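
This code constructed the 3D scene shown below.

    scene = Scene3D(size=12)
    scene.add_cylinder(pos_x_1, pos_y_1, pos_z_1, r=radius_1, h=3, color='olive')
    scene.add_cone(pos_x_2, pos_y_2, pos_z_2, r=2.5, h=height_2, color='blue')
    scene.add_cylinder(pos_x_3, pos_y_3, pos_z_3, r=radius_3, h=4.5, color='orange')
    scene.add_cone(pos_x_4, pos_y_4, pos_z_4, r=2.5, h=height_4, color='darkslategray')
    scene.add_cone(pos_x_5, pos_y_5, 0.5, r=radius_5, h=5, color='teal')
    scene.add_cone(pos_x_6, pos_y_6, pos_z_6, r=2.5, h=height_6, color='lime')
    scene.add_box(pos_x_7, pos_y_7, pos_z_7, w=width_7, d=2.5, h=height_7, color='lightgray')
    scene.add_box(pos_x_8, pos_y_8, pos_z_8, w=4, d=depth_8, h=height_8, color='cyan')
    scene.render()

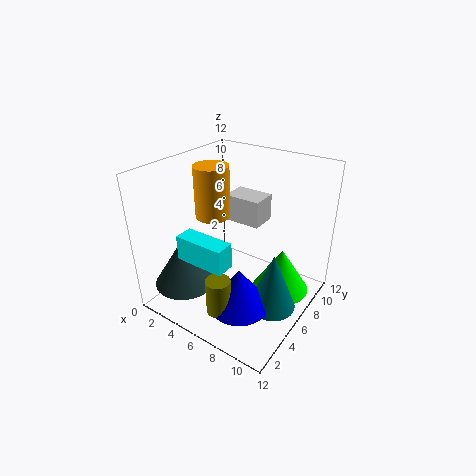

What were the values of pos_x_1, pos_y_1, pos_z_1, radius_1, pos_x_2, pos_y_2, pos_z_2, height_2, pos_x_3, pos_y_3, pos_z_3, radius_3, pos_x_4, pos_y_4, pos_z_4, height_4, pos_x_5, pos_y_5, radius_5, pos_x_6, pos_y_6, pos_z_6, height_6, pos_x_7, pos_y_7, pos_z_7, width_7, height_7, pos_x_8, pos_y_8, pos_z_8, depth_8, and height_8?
pos_x_1 = 6.5, pos_y_1 = 2.5, pos_z_1 = 1, radius_1 = 1, pos_x_2 = 7.5, pos_y_2 = 4, pos_z_2 = 1, height_2 = 3.5, pos_x_3 = 3, pos_y_3 = 6.5, pos_z_3 = 7, radius_3 = 1.5, pos_x_4 = 3, pos_y_4 = 2.5, pos_z_4 = 2.5, height_4 = 4, pos_x_5 = 9.5, pos_y_5 = 6, radius_5 = 2, pos_x_6 = 9, pos_y_6 = 8.5, pos_z_6 = 0.5, height_6 = 4, pos_x_7 = 2.5, pos_y_7 = 9, pos_z_7 = 5.5, width_7 = 3.5, height_7 = 2.5, pos_x_8 = 3.5, pos_y_8 = 1.5, pos_z_8 = 5.5, depth_8 = 1.5, height_8 = 2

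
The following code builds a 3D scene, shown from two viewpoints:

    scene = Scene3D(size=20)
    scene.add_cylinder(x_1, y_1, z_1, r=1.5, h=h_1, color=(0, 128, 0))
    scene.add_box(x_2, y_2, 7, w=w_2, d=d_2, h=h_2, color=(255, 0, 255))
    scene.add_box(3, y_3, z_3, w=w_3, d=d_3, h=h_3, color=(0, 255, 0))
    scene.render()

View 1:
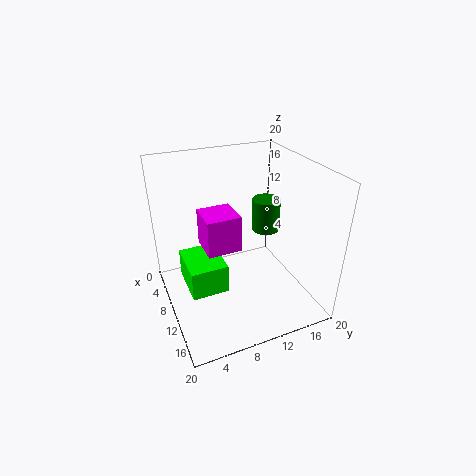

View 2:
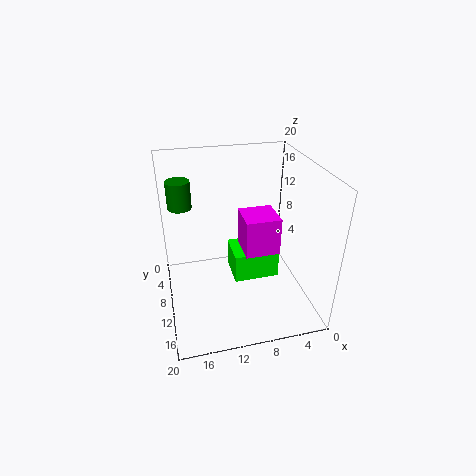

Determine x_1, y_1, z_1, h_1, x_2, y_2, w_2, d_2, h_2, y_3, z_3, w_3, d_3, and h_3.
x_1 = 17.5; y_1 = 10; z_1 = 15.5; h_1 = 3.5; x_2 = 4; y_2 = 6; w_2 = 5; d_2 = 5; h_2 = 5.5; y_3 = 3; z_3 = 1; w_3 = 7; d_3 = 5.5; h_3 = 4.5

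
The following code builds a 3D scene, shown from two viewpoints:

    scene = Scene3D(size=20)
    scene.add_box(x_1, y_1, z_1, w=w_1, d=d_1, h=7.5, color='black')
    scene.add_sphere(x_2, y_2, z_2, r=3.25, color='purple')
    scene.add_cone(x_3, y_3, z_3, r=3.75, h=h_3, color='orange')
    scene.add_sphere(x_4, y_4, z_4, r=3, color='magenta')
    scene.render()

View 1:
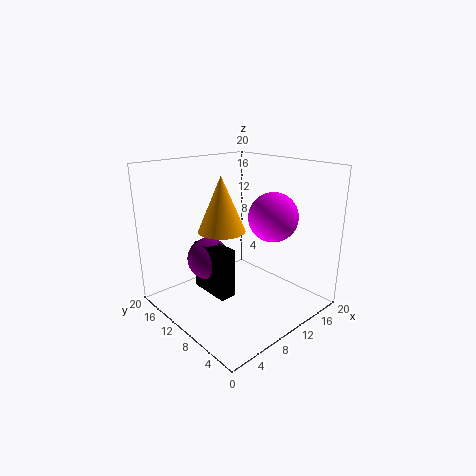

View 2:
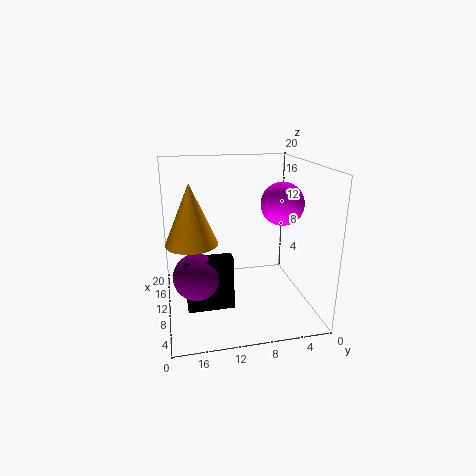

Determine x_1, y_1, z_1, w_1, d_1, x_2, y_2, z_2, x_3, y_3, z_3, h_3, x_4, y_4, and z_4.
x_1 = 7.75; y_1 = 11; z_1 = 0.25; w_1 = 2.5; d_1 = 6.5; x_2 = 9.25; y_2 = 16; z_2 = 5; x_3 = 12.25; y_3 = 16.25; z_3 = 8.75; h_3 = 8.75; x_4 = 10; y_4 = 3.75; z_4 = 14.5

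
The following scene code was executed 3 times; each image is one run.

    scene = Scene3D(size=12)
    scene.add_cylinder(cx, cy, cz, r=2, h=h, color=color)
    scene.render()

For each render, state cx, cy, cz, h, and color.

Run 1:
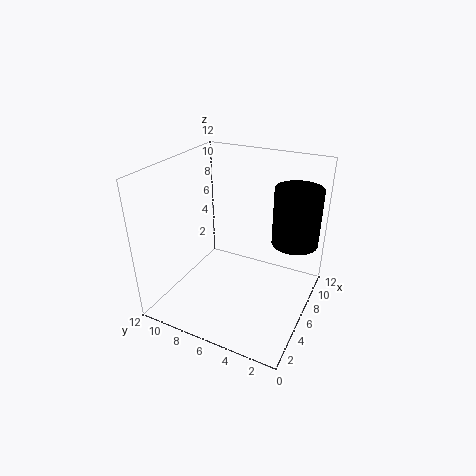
cx = 9, cy = 2, cz = 5, h = 5, color = 'black'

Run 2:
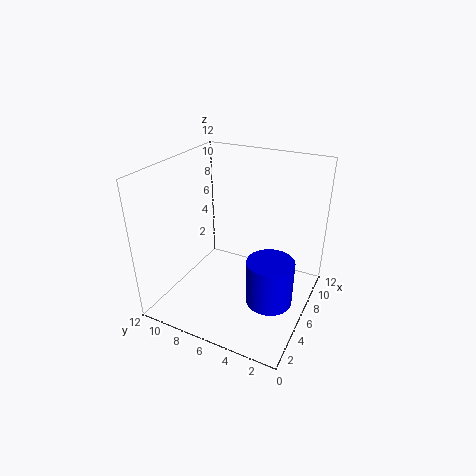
cx = 6, cy = 3, cz = 0.5, h = 4, color = 'blue'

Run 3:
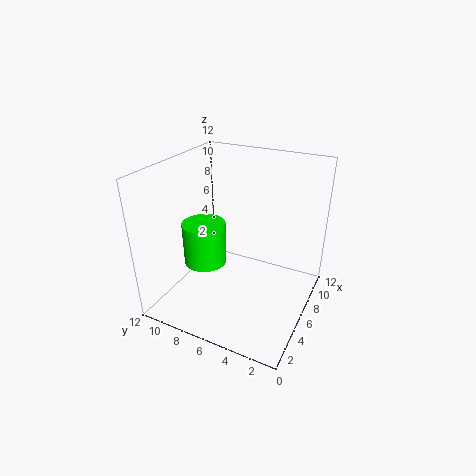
cx = 7, cy = 10, cz = 2, h = 4, color = 'lime'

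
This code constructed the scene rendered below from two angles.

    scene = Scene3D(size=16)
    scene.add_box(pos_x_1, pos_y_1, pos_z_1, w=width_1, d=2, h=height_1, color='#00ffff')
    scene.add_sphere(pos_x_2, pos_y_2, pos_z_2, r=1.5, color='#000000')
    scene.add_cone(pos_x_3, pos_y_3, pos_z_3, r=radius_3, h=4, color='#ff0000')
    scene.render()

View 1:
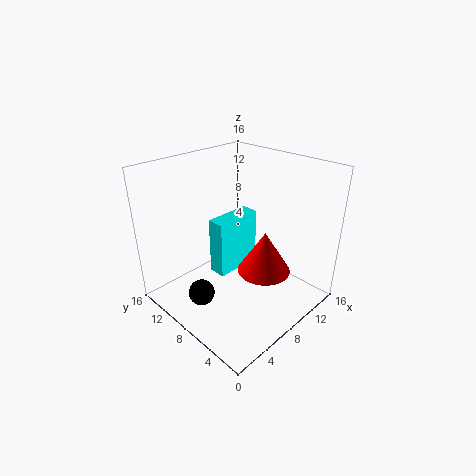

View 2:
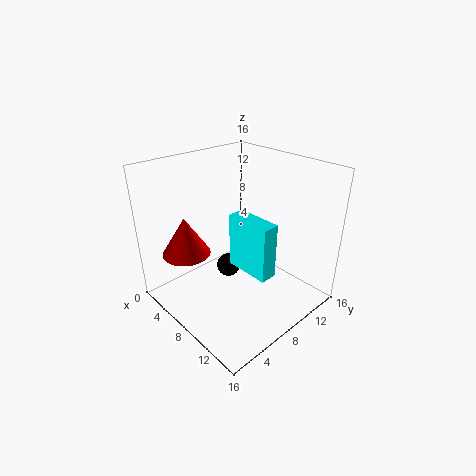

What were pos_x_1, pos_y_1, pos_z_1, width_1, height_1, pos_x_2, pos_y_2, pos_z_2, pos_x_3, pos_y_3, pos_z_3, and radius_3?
pos_x_1 = 6; pos_y_1 = 8.5; pos_z_1 = 3.5; width_1 = 5.5; height_1 = 6.5; pos_x_2 = 4; pos_y_2 = 10; pos_z_2 = 1.5; pos_x_3 = 6; pos_y_3 = 2.5; pos_z_3 = 7.5; radius_3 = 2.5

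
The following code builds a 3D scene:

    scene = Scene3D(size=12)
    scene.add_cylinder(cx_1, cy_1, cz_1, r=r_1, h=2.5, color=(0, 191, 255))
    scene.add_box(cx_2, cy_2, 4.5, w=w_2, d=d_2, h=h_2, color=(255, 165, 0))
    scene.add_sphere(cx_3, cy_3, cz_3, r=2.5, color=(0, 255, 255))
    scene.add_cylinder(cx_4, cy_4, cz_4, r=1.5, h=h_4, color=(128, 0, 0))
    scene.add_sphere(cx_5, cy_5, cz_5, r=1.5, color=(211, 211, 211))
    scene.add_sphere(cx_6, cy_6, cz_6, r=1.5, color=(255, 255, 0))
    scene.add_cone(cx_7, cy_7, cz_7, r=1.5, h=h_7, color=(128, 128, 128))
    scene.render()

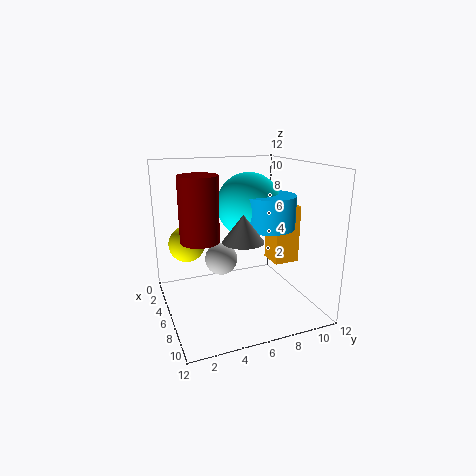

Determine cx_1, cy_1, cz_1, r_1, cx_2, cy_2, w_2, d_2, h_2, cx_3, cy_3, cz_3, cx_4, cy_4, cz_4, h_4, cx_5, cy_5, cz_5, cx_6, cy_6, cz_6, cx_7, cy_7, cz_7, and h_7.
cx_1 = 8.5; cy_1 = 7.5; cz_1 = 7.5; r_1 = 2; cx_2 = 7; cy_2 = 8; w_2 = 2; d_2 = 2; h_2 = 4.5; cx_3 = 7; cy_3 = 6.5; cz_3 = 9; cx_4 = 7; cy_4 = 2.5; cz_4 = 6.5; h_4 = 5; cx_5 = 3; cy_5 = 5.5; cz_5 = 3; cx_6 = 4.5; cy_6 = 2; cz_6 = 5.5; cx_7 = 9.5; cy_7 = 5; cz_7 = 7; h_7 = 2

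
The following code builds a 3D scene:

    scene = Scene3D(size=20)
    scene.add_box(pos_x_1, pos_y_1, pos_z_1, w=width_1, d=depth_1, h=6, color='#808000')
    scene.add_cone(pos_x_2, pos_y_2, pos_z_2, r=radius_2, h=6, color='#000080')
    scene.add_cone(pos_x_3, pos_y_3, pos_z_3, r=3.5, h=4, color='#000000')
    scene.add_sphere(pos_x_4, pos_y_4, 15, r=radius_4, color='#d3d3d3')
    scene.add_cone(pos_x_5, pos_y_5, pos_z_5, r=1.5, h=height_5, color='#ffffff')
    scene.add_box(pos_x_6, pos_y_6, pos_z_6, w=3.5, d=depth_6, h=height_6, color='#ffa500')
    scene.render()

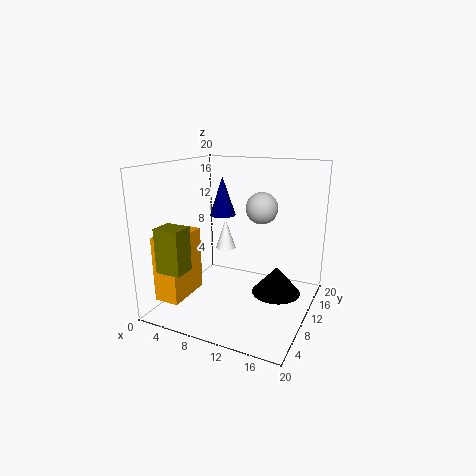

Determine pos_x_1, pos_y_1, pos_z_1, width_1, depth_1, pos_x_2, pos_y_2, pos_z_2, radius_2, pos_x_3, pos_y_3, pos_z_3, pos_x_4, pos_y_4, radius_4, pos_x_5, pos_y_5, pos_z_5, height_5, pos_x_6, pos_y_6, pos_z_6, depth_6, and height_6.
pos_x_1 = 2; pos_y_1 = 2; pos_z_1 = 6.5; width_1 = 3.5; depth_1 = 3; pos_x_2 = 5; pos_y_2 = 15; pos_z_2 = 11.5; radius_2 = 2; pos_x_3 = 15; pos_y_3 = 12.5; pos_z_3 = 1.5; pos_x_4 = 14; pos_y_4 = 8.5; radius_4 = 2; pos_x_5 = 6.5; pos_y_5 = 13; pos_z_5 = 7; height_5 = 4.5; pos_x_6 = 1; pos_y_6 = 2.5; pos_z_6 = 2; depth_6 = 6.5; height_6 = 9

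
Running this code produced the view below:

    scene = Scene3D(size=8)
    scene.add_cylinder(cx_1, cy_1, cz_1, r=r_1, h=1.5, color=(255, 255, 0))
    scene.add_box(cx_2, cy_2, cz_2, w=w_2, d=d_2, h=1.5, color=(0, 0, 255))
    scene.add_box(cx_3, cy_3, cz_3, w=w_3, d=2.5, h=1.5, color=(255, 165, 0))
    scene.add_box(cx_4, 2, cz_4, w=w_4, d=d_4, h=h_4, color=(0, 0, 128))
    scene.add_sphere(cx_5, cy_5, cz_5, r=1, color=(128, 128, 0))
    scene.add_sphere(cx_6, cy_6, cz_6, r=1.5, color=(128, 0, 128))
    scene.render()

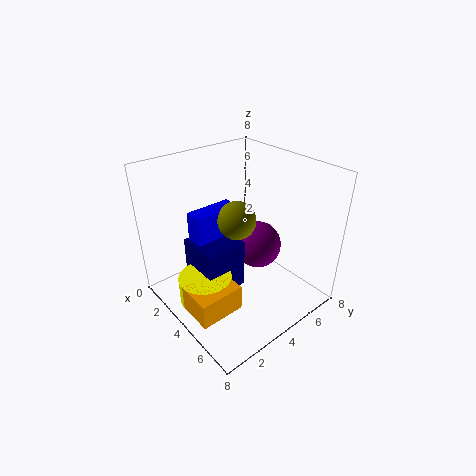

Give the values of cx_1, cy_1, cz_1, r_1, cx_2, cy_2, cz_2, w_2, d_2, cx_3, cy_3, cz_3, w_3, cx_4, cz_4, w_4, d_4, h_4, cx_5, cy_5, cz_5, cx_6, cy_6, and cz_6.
cx_1 = 3.5; cy_1 = 2; cz_1 = 0.5; r_1 = 1.5; cx_2 = 3; cy_2 = 1.5; cz_2 = 4.5; w_2 = 1; d_2 = 2.5; cx_3 = 3.5; cy_3 = 0.5; cz_3 = 0.5; w_3 = 2; cx_4 = 1.5; cz_4 = 0.5; w_4 = 2.5; d_4 = 2.5; h_4 = 3; cx_5 = 4.5; cy_5 = 3.5; cz_5 = 5.5; cx_6 = 3; cy_6 = 6.5; cz_6 = 2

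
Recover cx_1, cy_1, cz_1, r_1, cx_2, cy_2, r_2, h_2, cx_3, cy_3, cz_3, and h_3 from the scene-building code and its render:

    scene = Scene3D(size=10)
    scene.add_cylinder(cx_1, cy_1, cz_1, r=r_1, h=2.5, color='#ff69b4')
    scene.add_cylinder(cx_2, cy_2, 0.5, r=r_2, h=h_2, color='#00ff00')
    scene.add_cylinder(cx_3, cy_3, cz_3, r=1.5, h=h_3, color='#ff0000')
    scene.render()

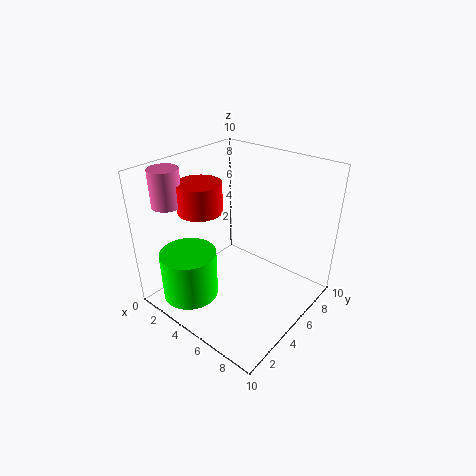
cx_1 = 1.5; cy_1 = 2; cz_1 = 7.5; r_1 = 1; cx_2 = 2.5; cy_2 = 2.5; r_2 = 2; h_2 = 3.5; cx_3 = 3; cy_3 = 3.5; cz_3 = 7; h_3 = 2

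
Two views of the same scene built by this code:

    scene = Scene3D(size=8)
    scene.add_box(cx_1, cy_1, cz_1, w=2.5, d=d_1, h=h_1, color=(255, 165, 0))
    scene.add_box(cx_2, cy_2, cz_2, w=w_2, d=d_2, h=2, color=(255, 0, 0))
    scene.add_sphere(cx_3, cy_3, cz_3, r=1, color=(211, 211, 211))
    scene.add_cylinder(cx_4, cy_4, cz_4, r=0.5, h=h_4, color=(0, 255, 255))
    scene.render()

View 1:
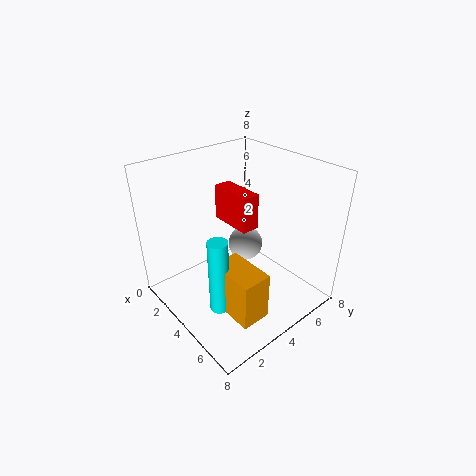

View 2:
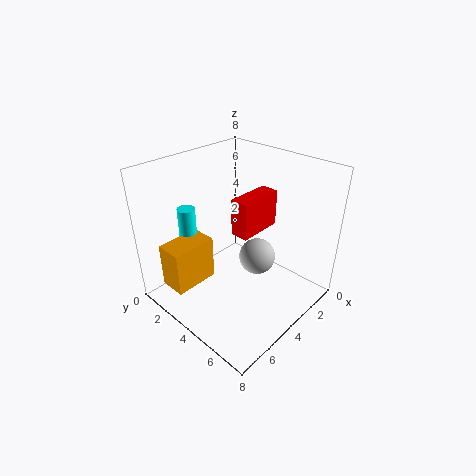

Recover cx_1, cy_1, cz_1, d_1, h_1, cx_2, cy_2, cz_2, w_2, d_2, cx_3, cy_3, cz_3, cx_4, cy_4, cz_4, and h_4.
cx_1 = 5; cy_1 = 1.5; cz_1 = 1.5; d_1 = 1.5; h_1 = 2.5; cx_2 = 2; cy_2 = 4; cz_2 = 4.5; w_2 = 2.5; d_2 = 1; cx_3 = 3.5; cy_3 = 5; cz_3 = 3; cx_4 = 5.5; cy_4 = 1.5; cz_4 = 1.5; h_4 = 4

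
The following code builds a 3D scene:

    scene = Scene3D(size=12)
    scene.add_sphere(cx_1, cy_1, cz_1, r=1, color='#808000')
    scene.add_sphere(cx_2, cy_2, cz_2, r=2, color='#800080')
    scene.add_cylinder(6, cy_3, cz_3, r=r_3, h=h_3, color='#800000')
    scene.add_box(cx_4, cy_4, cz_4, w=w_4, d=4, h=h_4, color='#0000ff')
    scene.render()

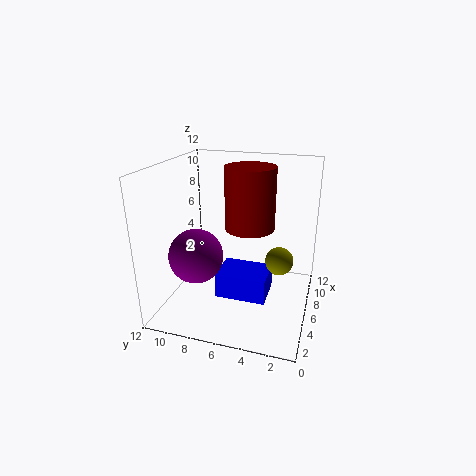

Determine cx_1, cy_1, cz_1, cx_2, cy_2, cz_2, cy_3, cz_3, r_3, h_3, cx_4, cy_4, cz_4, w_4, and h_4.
cx_1 = 3
cy_1 = 2
cz_1 = 6
cx_2 = 2
cy_2 = 8
cz_2 = 6
cy_3 = 5
cz_3 = 7
r_3 = 2
h_3 = 5
cx_4 = 3
cy_4 = 3
cz_4 = 2
w_4 = 3
h_4 = 2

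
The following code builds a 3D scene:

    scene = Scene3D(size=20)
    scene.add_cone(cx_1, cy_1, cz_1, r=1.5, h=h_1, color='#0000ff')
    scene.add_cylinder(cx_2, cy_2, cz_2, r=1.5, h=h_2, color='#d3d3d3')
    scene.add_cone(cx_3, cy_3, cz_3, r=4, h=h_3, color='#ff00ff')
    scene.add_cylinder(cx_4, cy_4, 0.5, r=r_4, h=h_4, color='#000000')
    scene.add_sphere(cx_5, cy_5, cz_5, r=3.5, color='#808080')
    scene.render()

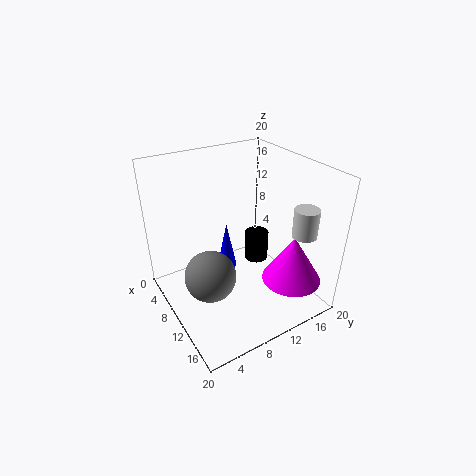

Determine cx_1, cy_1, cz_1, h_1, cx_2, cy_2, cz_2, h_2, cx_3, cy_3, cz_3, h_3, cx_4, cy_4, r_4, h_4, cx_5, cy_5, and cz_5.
cx_1 = 5, cy_1 = 11, cz_1 = 2, h_1 = 7.5, cx_2 = 18.5, cy_2 = 14, cz_2 = 13.5, h_2 = 3.5, cx_3 = 16, cy_3 = 15, cz_3 = 5, h_3 = 6.5, cx_4 = 4, cy_4 = 17.5, r_4 = 2, h_4 = 5, cx_5 = 11, cy_5 = 5, cz_5 = 6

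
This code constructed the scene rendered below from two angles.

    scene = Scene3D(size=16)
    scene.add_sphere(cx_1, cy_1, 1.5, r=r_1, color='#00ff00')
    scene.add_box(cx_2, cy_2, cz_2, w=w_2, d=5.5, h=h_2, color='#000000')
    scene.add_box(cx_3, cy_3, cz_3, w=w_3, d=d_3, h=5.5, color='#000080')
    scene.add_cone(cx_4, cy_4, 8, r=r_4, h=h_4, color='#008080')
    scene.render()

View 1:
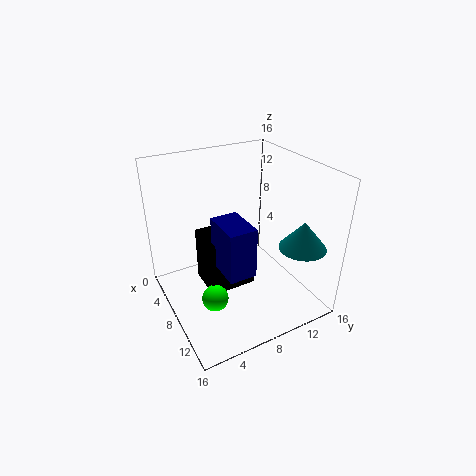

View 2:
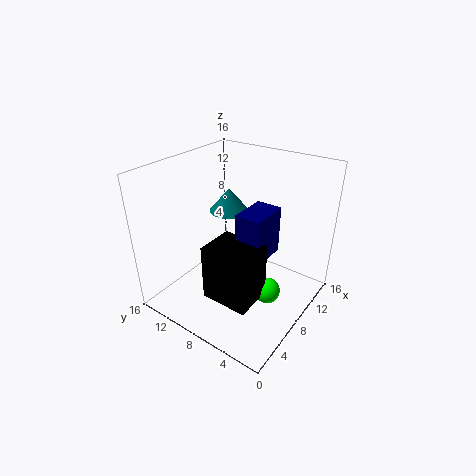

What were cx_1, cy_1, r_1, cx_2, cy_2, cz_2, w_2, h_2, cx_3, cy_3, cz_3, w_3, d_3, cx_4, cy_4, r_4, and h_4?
cx_1 = 9
cy_1 = 4.5
r_1 = 1.5
cx_2 = 4
cy_2 = 4.5
cz_2 = 1.5
w_2 = 4.5
h_2 = 6.5
cx_3 = 7.5
cy_3 = 5
cz_3 = 5.5
w_3 = 4.5
d_3 = 3
cx_4 = 13
cy_4 = 13
r_4 = 2.5
h_4 = 3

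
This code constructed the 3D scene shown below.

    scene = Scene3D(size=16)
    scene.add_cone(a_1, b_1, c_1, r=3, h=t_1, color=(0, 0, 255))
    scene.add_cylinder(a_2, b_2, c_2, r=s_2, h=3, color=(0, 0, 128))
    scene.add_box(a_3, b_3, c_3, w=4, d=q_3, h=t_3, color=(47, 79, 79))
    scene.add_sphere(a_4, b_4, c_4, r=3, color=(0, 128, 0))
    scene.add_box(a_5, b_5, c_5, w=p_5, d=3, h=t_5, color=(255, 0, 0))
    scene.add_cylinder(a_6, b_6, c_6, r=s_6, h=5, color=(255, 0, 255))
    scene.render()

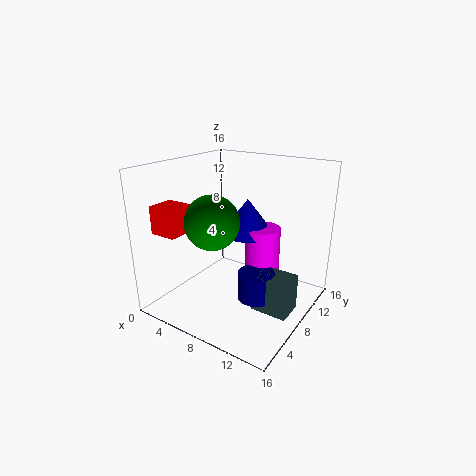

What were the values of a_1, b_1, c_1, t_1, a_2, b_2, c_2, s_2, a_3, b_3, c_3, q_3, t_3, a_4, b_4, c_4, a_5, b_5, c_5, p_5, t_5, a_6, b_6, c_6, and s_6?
a_1 = 8
b_1 = 10
c_1 = 8
t_1 = 4
a_2 = 11
b_2 = 7
c_2 = 2
s_2 = 2
a_3 = 11
b_3 = 6
c_3 = 1
q_3 = 3
t_3 = 4
a_4 = 6
b_4 = 6
c_4 = 10
a_5 = 1
b_5 = 2
c_5 = 9
p_5 = 3
t_5 = 3
a_6 = 10
b_6 = 10
c_6 = 4
s_6 = 2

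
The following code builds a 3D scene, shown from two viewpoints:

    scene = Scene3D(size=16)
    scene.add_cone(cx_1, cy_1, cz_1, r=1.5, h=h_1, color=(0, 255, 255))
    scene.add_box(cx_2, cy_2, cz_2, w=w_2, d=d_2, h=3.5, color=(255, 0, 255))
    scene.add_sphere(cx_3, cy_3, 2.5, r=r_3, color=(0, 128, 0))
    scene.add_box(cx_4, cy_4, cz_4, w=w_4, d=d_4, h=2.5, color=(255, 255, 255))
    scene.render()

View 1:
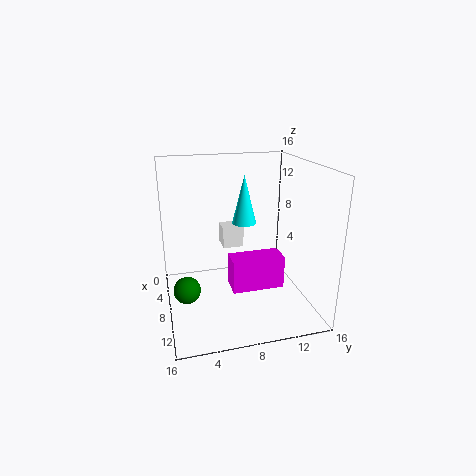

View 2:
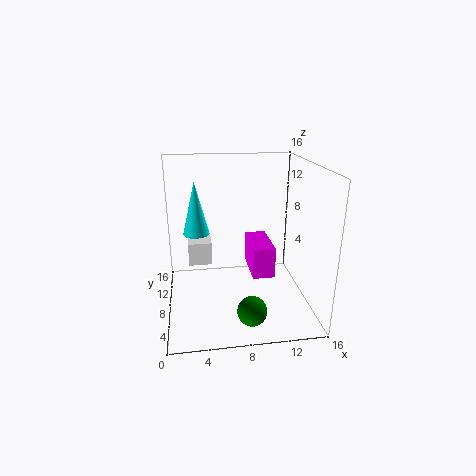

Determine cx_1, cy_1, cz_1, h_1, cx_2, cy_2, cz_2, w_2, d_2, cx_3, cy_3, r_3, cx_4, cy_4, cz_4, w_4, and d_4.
cx_1 = 3.5
cy_1 = 10
cz_1 = 8
h_1 = 6
cx_2 = 9.5
cy_2 = 6.5
cz_2 = 3.5
w_2 = 2.5
d_2 = 5.5
cx_3 = 8.5
cy_3 = 2
r_3 = 1.5
cx_4 = 2.5
cy_4 = 7
cz_4 = 5.5
w_4 = 2.5
d_4 = 2.5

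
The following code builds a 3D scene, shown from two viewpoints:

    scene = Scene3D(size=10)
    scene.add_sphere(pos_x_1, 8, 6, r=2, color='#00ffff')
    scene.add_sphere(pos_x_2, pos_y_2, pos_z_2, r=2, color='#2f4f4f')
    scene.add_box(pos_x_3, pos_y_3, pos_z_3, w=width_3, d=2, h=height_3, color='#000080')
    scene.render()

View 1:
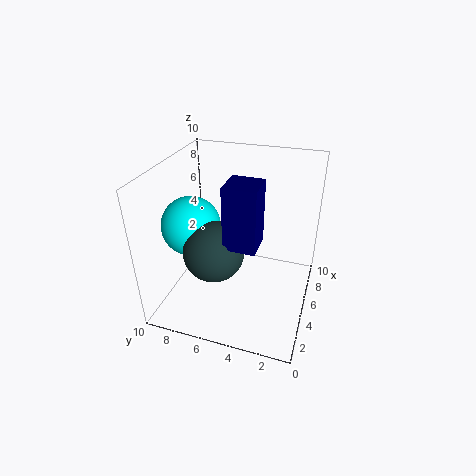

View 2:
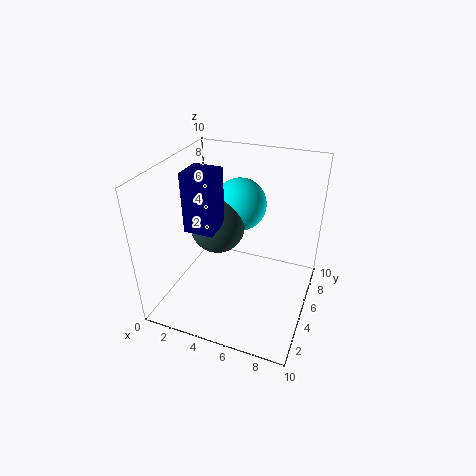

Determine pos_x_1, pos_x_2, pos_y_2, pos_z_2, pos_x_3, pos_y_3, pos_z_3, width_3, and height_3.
pos_x_1 = 4
pos_x_2 = 3
pos_y_2 = 6
pos_z_2 = 5
pos_x_3 = 2
pos_y_3 = 3
pos_z_3 = 6
width_3 = 2
height_3 = 4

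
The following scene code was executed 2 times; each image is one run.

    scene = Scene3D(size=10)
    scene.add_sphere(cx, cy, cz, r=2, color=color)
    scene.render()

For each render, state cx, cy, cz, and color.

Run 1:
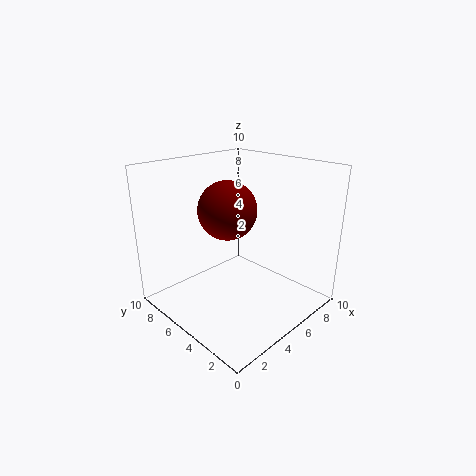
cx = 4.5; cy = 5.5; cz = 7; color = 'maroon'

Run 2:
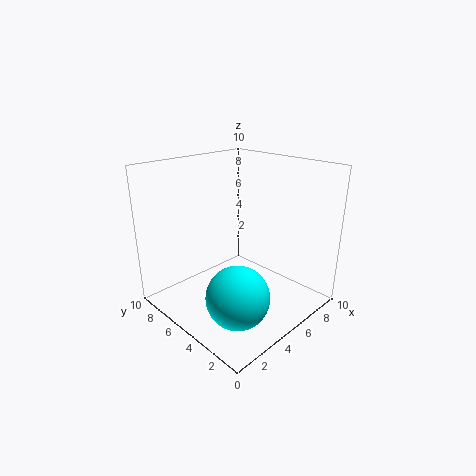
cx = 2.5; cy = 2.5; cz = 2.5; color = 'cyan'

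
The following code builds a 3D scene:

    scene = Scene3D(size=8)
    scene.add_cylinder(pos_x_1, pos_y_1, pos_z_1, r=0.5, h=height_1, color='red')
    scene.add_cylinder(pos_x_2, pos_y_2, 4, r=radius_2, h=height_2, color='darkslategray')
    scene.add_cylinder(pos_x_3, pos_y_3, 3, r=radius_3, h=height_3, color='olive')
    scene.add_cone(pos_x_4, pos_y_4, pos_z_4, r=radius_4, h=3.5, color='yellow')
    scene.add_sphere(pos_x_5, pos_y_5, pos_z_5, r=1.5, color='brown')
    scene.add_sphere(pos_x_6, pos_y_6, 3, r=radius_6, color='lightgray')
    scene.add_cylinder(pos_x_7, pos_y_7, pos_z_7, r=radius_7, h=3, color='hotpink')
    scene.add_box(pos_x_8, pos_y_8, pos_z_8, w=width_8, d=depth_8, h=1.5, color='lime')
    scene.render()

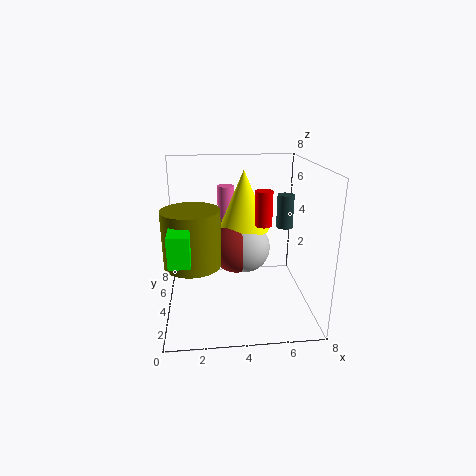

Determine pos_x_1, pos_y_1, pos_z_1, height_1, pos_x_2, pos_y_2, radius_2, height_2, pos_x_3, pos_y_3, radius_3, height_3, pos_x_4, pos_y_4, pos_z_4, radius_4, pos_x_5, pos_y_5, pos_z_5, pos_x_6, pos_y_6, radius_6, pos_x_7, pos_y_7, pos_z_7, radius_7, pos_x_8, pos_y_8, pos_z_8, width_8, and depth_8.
pos_x_1 = 5.5; pos_y_1 = 4.5; pos_z_1 = 4.5; height_1 = 2; pos_x_2 = 7; pos_y_2 = 5.5; radius_2 = 0.5; height_2 = 2; pos_x_3 = 1.5; pos_y_3 = 3; radius_3 = 1.5; height_3 = 3; pos_x_4 = 4.5; pos_y_4 = 5.5; pos_z_4 = 4; radius_4 = 1.5; pos_x_5 = 4; pos_y_5 = 5; pos_z_5 = 3; pos_x_6 = 4.5; pos_y_6 = 5; radius_6 = 1.5; pos_x_7 = 3.5; pos_y_7 = 6; pos_z_7 = 3.5; radius_7 = 0.5; pos_x_8 = 0.5; pos_y_8 = 0.5; pos_z_8 = 4; width_8 = 1; depth_8 = 2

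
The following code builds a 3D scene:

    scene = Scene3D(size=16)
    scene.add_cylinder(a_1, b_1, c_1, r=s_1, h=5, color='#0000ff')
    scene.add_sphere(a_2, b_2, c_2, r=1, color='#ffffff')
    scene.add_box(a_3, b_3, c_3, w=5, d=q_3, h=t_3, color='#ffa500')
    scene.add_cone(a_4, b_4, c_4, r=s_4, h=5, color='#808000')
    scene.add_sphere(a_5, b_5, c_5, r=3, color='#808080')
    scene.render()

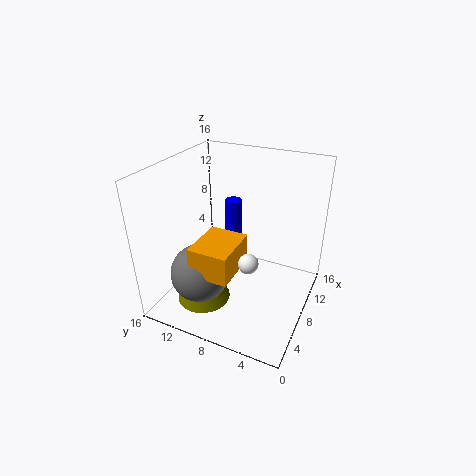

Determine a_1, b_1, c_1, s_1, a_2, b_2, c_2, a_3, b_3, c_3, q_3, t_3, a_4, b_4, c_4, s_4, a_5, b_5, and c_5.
a_1 = 11, b_1 = 10, c_1 = 6, s_1 = 1, a_2 = 4, b_2 = 5, c_2 = 8, a_3 = 1, b_3 = 6, c_3 = 7, q_3 = 4, t_3 = 3, a_4 = 5, b_4 = 11, c_4 = 1, s_4 = 3, a_5 = 3, b_5 = 10, c_5 = 6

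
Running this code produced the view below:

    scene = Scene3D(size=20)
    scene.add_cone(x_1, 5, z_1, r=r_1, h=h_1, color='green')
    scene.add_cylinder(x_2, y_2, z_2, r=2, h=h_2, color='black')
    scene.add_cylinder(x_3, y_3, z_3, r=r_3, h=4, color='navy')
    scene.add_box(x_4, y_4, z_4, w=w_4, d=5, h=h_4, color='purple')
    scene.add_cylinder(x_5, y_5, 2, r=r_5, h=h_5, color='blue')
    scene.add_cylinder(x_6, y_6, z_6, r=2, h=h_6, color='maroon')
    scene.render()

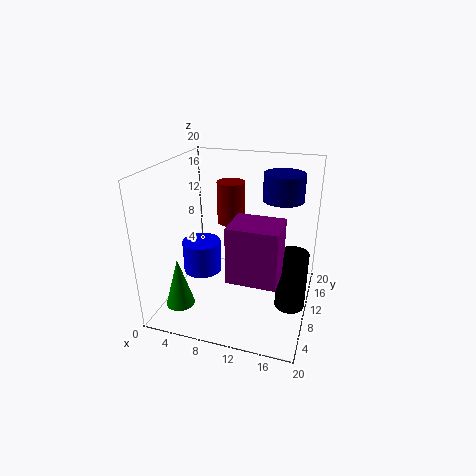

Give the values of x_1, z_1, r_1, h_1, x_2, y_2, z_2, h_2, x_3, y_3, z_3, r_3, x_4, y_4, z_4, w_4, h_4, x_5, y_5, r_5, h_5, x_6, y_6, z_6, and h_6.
x_1 = 3; z_1 = 1; r_1 = 2; h_1 = 7; x_2 = 18; y_2 = 8; z_2 = 2; h_2 = 8; x_3 = 15; y_3 = 16; z_3 = 14; r_3 = 3; x_4 = 11; y_4 = 2; z_4 = 8; w_4 = 6; h_4 = 7; x_5 = 3; y_5 = 13; r_5 = 3; h_5 = 5; x_6 = 8; y_6 = 13; z_6 = 11; h_6 = 6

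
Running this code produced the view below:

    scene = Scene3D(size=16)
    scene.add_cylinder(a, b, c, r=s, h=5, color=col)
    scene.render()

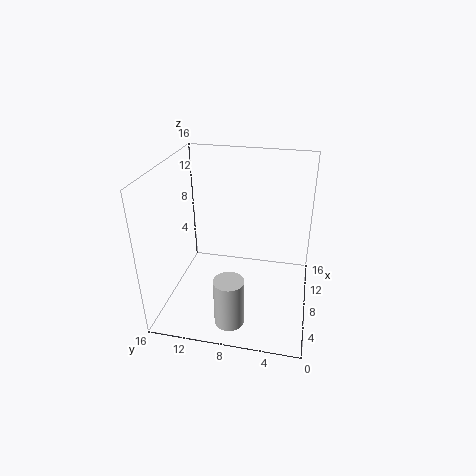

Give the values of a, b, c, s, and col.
a = 1.5; b = 7.5; c = 2; s = 1.5; col = 'lightgray'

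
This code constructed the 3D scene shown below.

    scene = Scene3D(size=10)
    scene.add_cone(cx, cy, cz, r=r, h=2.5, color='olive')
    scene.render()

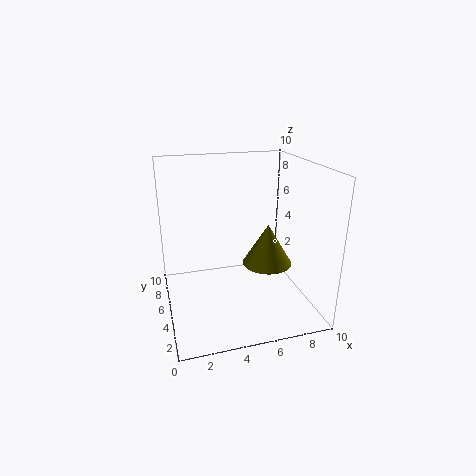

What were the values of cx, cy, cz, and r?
cx = 6; cy = 2; cz = 4.5; r = 1.5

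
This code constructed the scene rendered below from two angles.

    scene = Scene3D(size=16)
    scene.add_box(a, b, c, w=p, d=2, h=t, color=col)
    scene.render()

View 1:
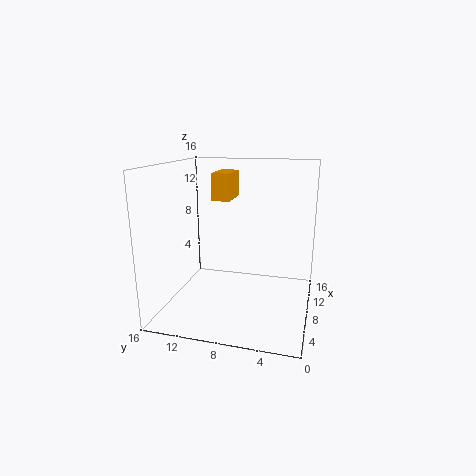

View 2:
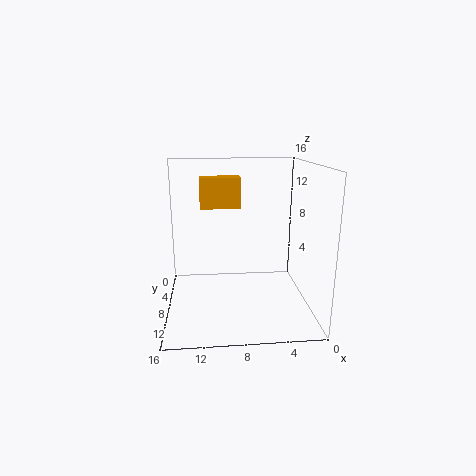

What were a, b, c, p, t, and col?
a = 8
b = 9
c = 12
p = 4
t = 3
col = 'orange'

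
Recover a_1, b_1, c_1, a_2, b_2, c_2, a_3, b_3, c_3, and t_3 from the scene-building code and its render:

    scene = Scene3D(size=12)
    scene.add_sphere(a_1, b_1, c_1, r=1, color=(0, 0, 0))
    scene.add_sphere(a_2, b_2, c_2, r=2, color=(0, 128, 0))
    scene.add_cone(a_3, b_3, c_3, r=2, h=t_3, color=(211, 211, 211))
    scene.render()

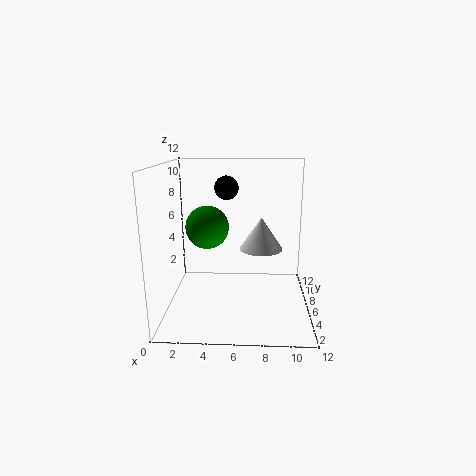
a_1 = 5
b_1 = 7
c_1 = 10
a_2 = 3
b_2 = 9
c_2 = 6
a_3 = 8
b_3 = 9
c_3 = 4
t_3 = 3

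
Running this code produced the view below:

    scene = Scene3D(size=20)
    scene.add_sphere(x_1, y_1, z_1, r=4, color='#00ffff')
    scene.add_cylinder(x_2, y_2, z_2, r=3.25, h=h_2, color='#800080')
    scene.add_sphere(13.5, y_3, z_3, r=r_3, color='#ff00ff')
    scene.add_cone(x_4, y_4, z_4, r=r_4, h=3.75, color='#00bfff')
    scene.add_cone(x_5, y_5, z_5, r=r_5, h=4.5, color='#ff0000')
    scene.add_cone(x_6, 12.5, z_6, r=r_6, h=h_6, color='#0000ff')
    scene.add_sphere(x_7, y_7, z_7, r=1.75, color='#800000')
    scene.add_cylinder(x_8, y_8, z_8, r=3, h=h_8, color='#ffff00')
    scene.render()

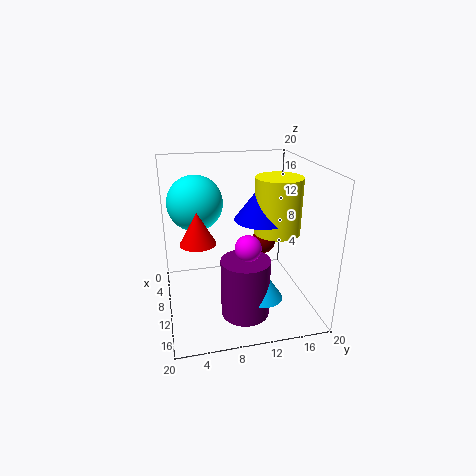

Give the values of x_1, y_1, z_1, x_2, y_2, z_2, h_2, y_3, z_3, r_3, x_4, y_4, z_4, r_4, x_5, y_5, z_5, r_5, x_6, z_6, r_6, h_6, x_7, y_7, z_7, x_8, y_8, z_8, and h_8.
x_1 = 5.5, y_1 = 4.75, z_1 = 14, x_2 = 14.25, y_2 = 10, z_2 = 0.75, h_2 = 8, y_3 = 10.5, z_3 = 10, r_3 = 1.75, x_4 = 15.25, y_4 = 12.25, z_4 = 3.5, r_4 = 2.5, x_5 = 9.5, y_5 = 4.5, z_5 = 9.5, r_5 = 2.5, x_6 = 12.5, z_6 = 13.5, r_6 = 3.5, h_6 = 4.75, x_7 = 8.25, y_7 = 14.25, z_7 = 8.25, x_8 = 13, y_8 = 14.5, z_8 = 11.75, h_8 = 7.25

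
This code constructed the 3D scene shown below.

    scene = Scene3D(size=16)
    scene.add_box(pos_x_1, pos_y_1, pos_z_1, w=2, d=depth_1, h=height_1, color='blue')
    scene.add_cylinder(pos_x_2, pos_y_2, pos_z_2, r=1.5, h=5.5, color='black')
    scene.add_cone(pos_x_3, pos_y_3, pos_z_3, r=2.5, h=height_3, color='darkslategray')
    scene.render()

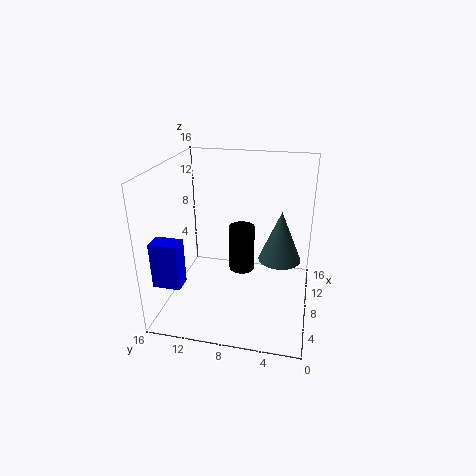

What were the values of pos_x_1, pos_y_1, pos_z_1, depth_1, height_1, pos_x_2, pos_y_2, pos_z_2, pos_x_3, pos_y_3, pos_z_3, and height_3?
pos_x_1 = 2.5; pos_y_1 = 13; pos_z_1 = 4; depth_1 = 3; height_1 = 5; pos_x_2 = 10; pos_y_2 = 8; pos_z_2 = 3; pos_x_3 = 10.5; pos_y_3 = 3.5; pos_z_3 = 4.5; height_3 = 6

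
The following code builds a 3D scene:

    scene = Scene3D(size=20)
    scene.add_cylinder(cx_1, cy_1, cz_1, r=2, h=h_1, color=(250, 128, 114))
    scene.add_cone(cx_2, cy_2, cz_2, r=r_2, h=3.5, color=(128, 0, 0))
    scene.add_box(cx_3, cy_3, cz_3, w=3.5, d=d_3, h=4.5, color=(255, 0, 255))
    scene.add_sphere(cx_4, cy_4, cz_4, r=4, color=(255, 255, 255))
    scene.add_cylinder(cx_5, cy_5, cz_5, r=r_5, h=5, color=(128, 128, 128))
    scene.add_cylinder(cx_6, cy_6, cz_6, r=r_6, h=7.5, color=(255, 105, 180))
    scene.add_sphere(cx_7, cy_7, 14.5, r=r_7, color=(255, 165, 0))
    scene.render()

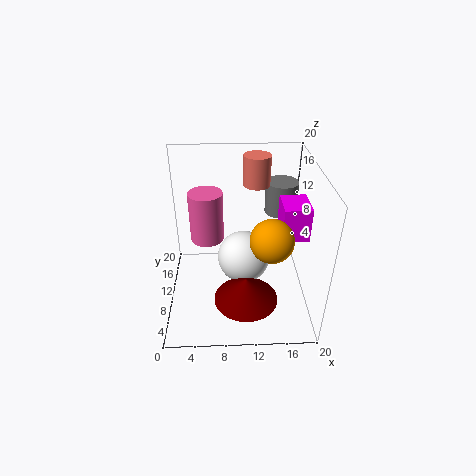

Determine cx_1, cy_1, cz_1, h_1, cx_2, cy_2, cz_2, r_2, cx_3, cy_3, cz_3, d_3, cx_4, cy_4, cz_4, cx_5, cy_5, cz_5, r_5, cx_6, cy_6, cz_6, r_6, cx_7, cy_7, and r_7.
cx_1 = 13, cy_1 = 16.5, cz_1 = 15, h_1 = 4.5, cx_2 = 11, cy_2 = 6.5, cz_2 = 2, r_2 = 4.5, cx_3 = 15.5, cy_3 = 6.5, cz_3 = 11.5, d_3 = 4.5, cx_4 = 11, cy_4 = 13, cz_4 = 4.5, cx_5 = 17, cy_5 = 17.5, cz_5 = 10, r_5 = 2.5, cx_6 = 5.5, cy_6 = 14, cz_6 = 7.5, r_6 = 2.5, cx_7 = 13.5, cy_7 = 2.5, r_7 = 2.5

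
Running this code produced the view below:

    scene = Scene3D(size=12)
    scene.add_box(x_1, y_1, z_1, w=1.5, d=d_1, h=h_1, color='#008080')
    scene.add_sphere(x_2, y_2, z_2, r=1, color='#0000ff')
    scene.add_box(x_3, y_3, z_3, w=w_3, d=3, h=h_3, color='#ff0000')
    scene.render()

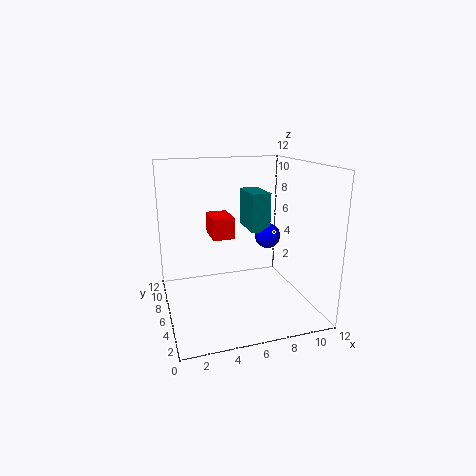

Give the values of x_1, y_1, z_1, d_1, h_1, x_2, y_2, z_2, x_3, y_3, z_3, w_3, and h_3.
x_1 = 6.5
y_1 = 4
z_1 = 7
d_1 = 3
h_1 = 3
x_2 = 8
y_2 = 4.5
z_2 = 6.5
x_3 = 4.5
y_3 = 8.5
z_3 = 5
w_3 = 2
h_3 = 2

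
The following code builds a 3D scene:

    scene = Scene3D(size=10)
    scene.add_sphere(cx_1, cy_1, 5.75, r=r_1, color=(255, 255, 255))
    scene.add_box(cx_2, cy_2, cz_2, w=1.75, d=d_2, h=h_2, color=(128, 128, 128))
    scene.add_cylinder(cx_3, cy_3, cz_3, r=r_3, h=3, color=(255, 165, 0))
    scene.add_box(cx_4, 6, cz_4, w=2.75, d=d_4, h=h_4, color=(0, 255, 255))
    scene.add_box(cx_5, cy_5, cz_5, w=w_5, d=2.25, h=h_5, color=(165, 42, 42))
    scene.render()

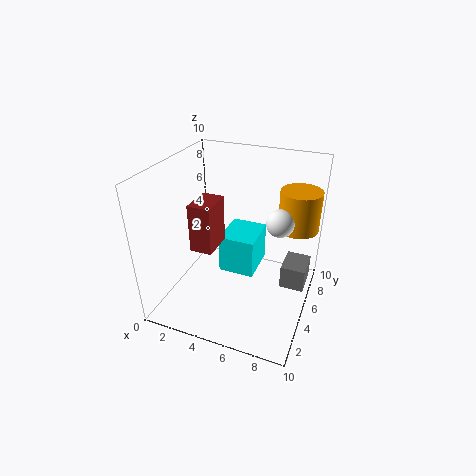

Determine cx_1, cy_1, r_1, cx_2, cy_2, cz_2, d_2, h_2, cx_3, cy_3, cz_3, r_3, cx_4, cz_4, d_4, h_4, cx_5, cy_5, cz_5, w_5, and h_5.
cx_1 = 7.5, cy_1 = 6.75, r_1 = 1, cx_2 = 8, cy_2 = 5.75, cz_2 = 1, d_2 = 2.25, h_2 = 1.75, cx_3 = 8.5, cy_3 = 8.25, cz_3 = 4.75, r_3 = 1.5, cx_4 = 3, cz_4 = 1, d_4 = 3.25, h_4 = 3, cx_5 = 2.5, cy_5 = 2.75, cz_5 = 4.75, w_5 = 1.5, h_5 = 3.25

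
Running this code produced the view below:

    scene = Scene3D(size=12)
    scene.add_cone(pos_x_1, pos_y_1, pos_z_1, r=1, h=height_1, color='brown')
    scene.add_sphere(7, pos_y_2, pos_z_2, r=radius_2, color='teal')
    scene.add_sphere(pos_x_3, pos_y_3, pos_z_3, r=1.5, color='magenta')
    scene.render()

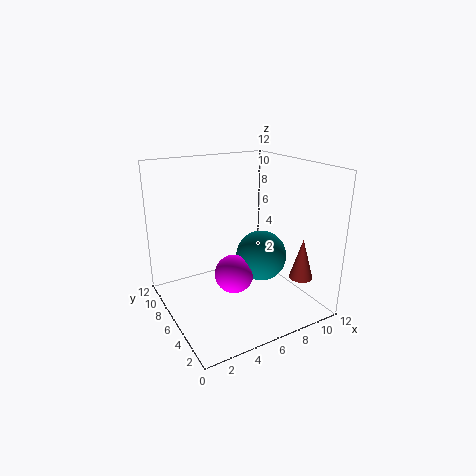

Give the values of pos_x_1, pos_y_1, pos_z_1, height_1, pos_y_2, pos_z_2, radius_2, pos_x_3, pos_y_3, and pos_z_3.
pos_x_1 = 10.5; pos_y_1 = 3; pos_z_1 = 2.5; height_1 = 3.5; pos_y_2 = 4; pos_z_2 = 5; radius_2 = 2; pos_x_3 = 4.5; pos_y_3 = 4; pos_z_3 = 4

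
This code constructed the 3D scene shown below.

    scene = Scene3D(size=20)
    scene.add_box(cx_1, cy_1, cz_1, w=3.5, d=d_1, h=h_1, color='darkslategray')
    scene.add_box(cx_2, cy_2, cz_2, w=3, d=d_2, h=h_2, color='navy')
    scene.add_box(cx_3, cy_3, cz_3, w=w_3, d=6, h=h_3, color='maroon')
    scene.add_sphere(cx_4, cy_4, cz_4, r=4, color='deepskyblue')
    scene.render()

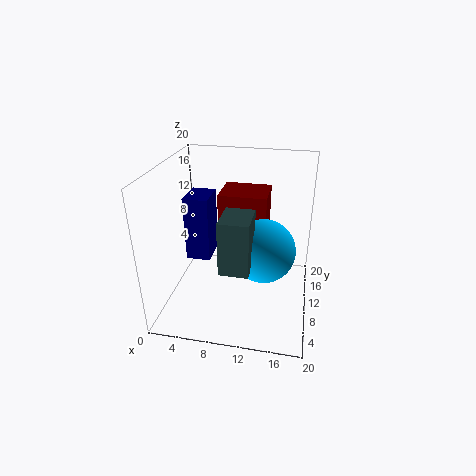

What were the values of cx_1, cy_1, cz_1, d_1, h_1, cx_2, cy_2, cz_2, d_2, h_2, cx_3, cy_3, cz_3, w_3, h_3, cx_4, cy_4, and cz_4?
cx_1 = 9.5; cy_1 = 1; cz_1 = 10; d_1 = 4.5; h_1 = 6.5; cx_2 = 4.5; cy_2 = 4.5; cz_2 = 9.5; d_2 = 4; h_2 = 8; cx_3 = 6.5; cy_3 = 12.5; cz_3 = 7; w_3 = 7; h_3 = 8; cx_4 = 14; cy_4 = 6.5; cz_4 = 10.5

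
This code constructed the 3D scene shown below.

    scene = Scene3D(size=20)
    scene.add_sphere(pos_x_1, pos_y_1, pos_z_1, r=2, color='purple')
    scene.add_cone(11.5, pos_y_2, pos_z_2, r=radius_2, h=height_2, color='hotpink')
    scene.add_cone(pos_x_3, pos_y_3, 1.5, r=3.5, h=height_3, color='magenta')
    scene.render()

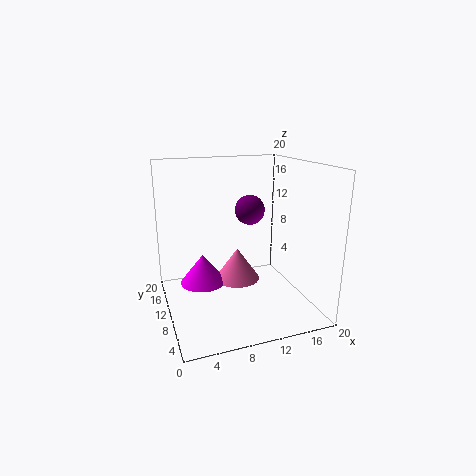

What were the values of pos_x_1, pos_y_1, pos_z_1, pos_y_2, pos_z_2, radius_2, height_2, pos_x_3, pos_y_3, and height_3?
pos_x_1 = 11.5; pos_y_1 = 9.5; pos_z_1 = 14; pos_y_2 = 14.5; pos_z_2 = 1.5; radius_2 = 3.5; height_2 = 5; pos_x_3 = 6; pos_y_3 = 15; height_3 = 4.5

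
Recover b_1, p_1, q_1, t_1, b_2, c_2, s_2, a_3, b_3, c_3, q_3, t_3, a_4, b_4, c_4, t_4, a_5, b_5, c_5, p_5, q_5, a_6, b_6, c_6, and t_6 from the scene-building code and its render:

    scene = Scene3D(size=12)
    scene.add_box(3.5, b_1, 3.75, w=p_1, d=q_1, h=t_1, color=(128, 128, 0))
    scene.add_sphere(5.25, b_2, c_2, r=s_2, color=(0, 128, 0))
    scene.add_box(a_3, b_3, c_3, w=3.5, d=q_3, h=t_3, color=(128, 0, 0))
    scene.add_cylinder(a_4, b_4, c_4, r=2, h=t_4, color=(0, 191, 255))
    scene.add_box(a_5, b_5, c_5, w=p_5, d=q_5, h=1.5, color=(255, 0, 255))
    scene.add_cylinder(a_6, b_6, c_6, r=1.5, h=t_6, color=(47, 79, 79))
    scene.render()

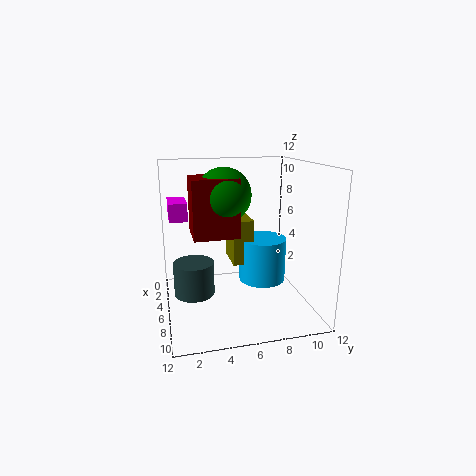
b_1 = 5.5; p_1 = 3; q_1 = 1.75; t_1 = 3.75; b_2 = 5; c_2 = 9.5; s_2 = 2.25; a_3 = 3.5; b_3 = 2.25; c_3 = 6.25; q_3 = 3.75; t_3 = 4.75; a_4 = 5.75; b_4 = 8.25; c_4 = 2; t_4 = 3.75; a_5 = 2.5; b_5 = 0.5; c_5 = 7.5; p_5 = 3; q_5 = 1.5; a_6 = 8.5; b_6 = 2; c_6 = 2.75; t_6 = 2.5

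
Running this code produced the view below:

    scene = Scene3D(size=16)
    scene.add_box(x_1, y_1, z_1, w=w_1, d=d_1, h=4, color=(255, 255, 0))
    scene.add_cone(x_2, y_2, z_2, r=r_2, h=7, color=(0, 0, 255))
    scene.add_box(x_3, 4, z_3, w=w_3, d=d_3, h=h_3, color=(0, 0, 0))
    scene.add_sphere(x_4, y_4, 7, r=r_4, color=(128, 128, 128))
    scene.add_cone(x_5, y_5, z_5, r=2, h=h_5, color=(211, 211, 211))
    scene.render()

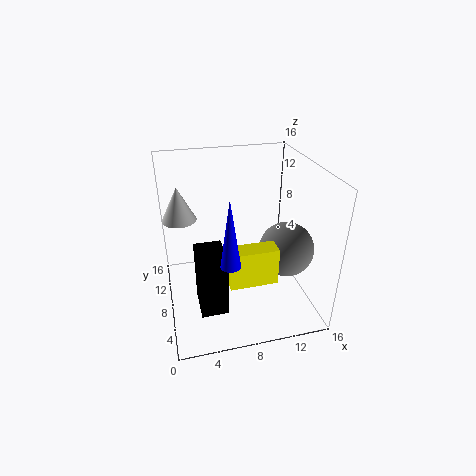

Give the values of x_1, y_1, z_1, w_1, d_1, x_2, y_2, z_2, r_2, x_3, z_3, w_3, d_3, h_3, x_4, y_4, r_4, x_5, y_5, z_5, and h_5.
x_1 = 6; y_1 = 3; z_1 = 5; w_1 = 5; d_1 = 2; x_2 = 6; y_2 = 3; z_2 = 8; r_2 = 1; x_3 = 3; z_3 = 1; w_3 = 3; d_3 = 4; h_3 = 7; x_4 = 13; y_4 = 6; r_4 = 3; x_5 = 2; y_5 = 12; z_5 = 9; h_5 = 4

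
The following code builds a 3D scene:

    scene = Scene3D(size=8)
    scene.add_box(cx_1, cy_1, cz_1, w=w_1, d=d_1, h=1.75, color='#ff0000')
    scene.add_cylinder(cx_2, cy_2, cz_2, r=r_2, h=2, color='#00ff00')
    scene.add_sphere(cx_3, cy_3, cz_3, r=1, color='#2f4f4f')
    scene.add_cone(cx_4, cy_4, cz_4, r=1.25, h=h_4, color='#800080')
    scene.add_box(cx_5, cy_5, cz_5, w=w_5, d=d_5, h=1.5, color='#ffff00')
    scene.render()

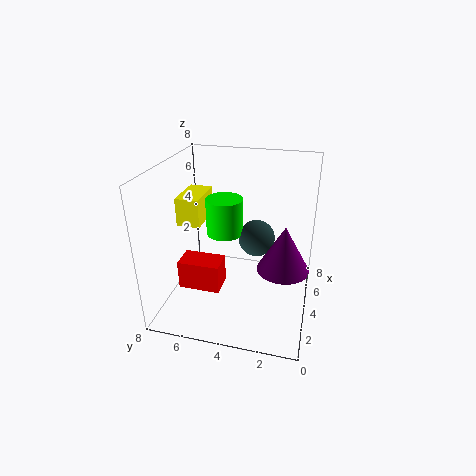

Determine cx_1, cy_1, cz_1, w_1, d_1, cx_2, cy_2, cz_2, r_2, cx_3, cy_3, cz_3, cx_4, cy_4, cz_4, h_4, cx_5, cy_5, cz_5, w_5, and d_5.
cx_1 = 3.25, cy_1 = 5, cz_1 = 0.5, w_1 = 1.5, d_1 = 2.5, cx_2 = 4, cy_2 = 4.75, cz_2 = 4.25, r_2 = 1, cx_3 = 4.25, cy_3 = 3, cz_3 = 4, cx_4 = 2, cy_4 = 1.25, cz_4 = 3.75, h_4 = 2.25, cx_5 = 2.75, cy_5 = 5.75, cz_5 = 5, w_5 = 2.25, d_5 = 1.25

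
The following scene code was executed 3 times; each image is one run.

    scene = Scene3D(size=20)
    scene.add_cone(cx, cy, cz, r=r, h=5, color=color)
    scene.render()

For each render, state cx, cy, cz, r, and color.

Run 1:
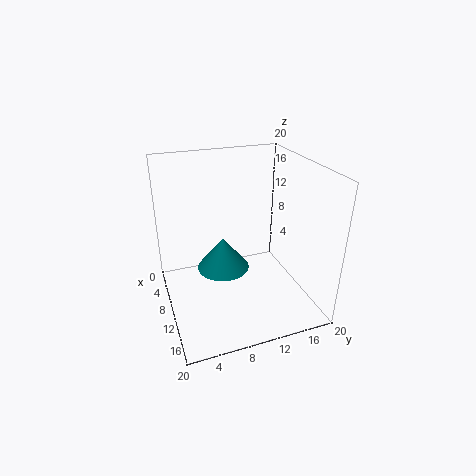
cx = 6; cy = 9; cz = 3; r = 4; color = 'teal'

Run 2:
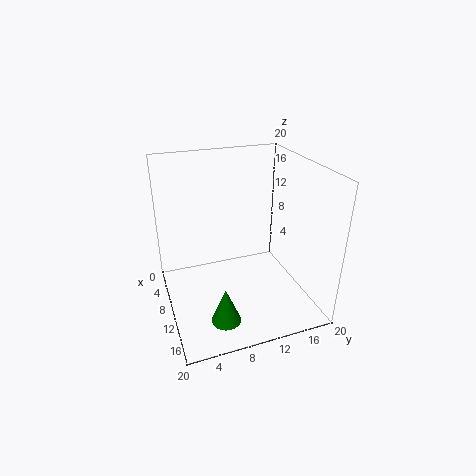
cx = 15; cy = 6.5; cz = 0.5; r = 2; color = 'green'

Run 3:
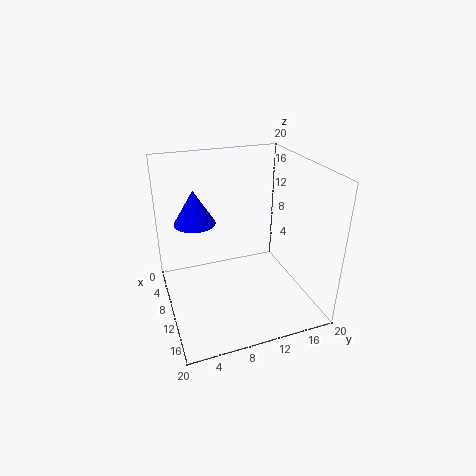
cx = 5.5; cy = 5; cz = 11; r = 3; color = 'blue'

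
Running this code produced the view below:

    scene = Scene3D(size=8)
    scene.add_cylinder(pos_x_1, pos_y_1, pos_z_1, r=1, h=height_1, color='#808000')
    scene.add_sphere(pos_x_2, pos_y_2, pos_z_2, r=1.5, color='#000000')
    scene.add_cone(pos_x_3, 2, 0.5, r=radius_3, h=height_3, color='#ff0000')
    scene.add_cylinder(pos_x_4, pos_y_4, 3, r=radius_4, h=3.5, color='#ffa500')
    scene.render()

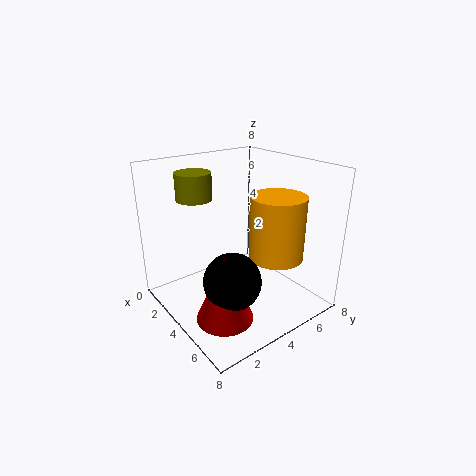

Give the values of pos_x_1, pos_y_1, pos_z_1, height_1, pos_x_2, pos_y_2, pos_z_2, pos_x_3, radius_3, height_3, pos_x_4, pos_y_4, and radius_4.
pos_x_1 = 2
pos_y_1 = 2.5
pos_z_1 = 6
height_1 = 1.5
pos_x_2 = 5.5
pos_y_2 = 2.5
pos_z_2 = 2.5
pos_x_3 = 5.5
radius_3 = 1.5
height_3 = 3.5
pos_x_4 = 5.5
pos_y_4 = 5.5
radius_4 = 1.5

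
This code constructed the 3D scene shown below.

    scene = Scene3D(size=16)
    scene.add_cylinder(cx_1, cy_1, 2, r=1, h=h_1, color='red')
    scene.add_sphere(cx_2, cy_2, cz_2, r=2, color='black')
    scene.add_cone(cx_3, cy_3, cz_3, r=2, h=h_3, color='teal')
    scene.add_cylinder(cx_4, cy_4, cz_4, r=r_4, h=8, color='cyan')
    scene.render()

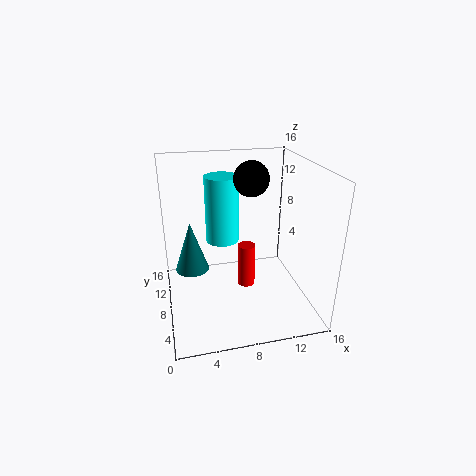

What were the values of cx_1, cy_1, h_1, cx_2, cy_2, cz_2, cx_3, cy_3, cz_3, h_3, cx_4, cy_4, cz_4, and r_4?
cx_1 = 9, cy_1 = 8, h_1 = 5, cx_2 = 10, cy_2 = 10, cz_2 = 14, cx_3 = 3, cy_3 = 11, cz_3 = 3, h_3 = 6, cx_4 = 7, cy_4 = 12, cz_4 = 6, r_4 = 2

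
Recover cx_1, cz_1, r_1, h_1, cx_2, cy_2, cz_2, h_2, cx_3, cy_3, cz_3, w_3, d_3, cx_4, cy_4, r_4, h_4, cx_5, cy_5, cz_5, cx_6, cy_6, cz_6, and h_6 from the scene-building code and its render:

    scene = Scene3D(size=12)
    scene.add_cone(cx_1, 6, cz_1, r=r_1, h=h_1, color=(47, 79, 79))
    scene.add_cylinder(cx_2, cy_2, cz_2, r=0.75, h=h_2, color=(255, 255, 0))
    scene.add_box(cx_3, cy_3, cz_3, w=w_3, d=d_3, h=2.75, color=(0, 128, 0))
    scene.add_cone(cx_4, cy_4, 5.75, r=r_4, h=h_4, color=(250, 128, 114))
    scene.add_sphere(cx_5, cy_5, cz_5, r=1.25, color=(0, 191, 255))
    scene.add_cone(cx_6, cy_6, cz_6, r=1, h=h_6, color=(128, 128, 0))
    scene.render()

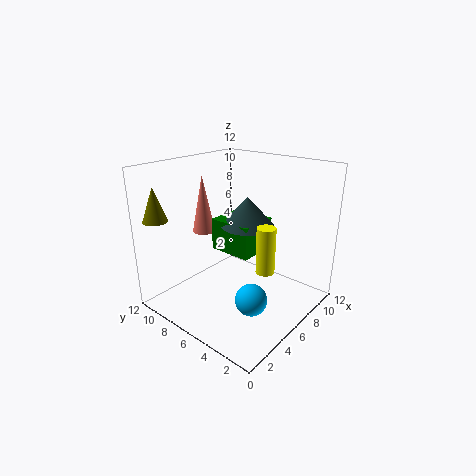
cx_1 = 7.25
cz_1 = 6.75
r_1 = 2.25
h_1 = 2.5
cx_2 = 5.75
cy_2 = 3
cz_2 = 4
h_2 = 3.75
cx_3 = 5.5
cy_3 = 4.75
cz_3 = 4.5
w_3 = 3.5
d_3 = 3.75
cx_4 = 5.75
cy_4 = 9.75
r_4 = 1
h_4 = 5
cx_5 = 4
cy_5 = 3
cz_5 = 2.25
cx_6 = 1.25
cy_6 = 10.5
cz_6 = 7.75
h_6 = 2.75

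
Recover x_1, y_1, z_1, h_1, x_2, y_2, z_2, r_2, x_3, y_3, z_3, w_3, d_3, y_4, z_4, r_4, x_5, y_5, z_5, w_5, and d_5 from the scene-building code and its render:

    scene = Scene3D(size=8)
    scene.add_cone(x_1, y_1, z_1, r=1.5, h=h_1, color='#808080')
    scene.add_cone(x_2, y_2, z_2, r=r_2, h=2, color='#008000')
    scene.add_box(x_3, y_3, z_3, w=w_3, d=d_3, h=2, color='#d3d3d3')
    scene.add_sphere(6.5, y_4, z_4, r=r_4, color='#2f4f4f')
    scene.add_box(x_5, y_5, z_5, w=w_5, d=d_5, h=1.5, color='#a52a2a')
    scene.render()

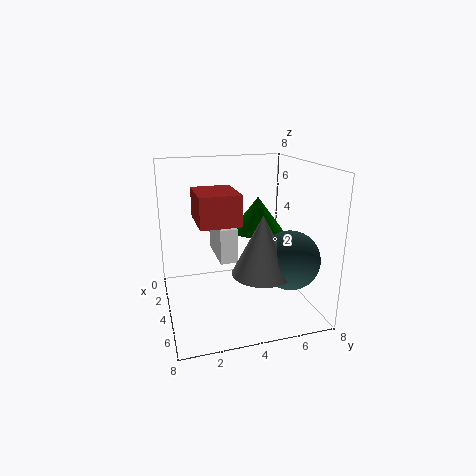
x_1 = 6.5
y_1 = 4.5
z_1 = 3
h_1 = 3
x_2 = 3
y_2 = 5.5
z_2 = 4
r_2 = 1.5
x_3 = 1
y_3 = 3
z_3 = 2.5
w_3 = 3
d_3 = 1
y_4 = 6
z_4 = 3.5
r_4 = 1.5
x_5 = 4
y_5 = 1.5
z_5 = 5.5
w_5 = 2.5
d_5 = 2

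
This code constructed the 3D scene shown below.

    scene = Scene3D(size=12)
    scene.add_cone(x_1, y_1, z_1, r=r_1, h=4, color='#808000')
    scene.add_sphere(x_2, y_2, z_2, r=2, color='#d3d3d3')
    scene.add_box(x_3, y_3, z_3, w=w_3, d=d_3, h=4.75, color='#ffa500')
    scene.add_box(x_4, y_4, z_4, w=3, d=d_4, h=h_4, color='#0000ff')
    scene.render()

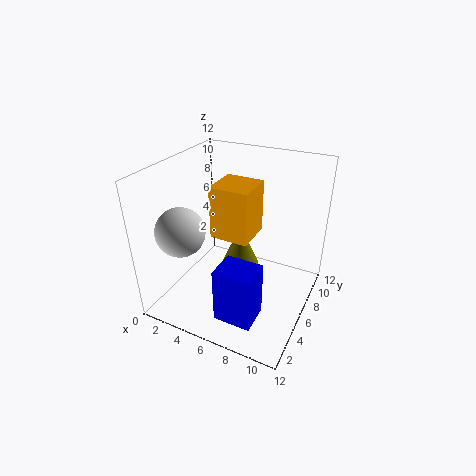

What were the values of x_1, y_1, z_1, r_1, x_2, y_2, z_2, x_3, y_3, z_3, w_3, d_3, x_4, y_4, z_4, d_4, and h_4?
x_1 = 4.75, y_1 = 9, z_1 = 1.25, r_1 = 1.75, x_2 = 2.25, y_2 = 3.25, z_2 = 7, x_3 = 3, y_3 = 6.5, z_3 = 5, w_3 = 3.5, d_3 = 3.5, x_4 = 6.25, y_4 = 1.25, z_4 = 1.25, d_4 = 2.5, h_4 = 4.5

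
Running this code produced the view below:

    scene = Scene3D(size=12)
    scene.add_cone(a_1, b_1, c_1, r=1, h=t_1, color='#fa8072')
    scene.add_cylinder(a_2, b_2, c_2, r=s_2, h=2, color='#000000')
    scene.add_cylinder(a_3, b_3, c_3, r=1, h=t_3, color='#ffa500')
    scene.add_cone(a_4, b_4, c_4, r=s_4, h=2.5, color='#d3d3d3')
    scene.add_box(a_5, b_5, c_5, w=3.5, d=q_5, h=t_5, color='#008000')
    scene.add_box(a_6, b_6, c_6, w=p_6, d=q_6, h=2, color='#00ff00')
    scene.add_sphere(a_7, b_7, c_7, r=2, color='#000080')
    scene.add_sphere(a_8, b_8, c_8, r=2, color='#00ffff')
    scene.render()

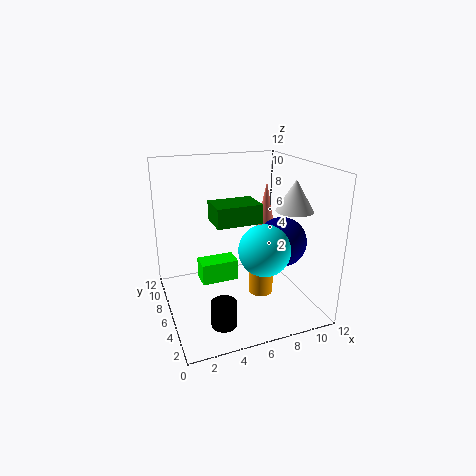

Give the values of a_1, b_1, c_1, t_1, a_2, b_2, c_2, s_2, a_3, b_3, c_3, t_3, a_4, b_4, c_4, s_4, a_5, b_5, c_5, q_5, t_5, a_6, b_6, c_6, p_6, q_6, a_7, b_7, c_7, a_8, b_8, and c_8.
a_1 = 9.5, b_1 = 8, c_1 = 5, t_1 = 5, a_2 = 3.5, b_2 = 2.5, c_2 = 0.5, s_2 = 1, a_3 = 7.5, b_3 = 4.5, c_3 = 1.5, t_3 = 2, a_4 = 10, b_4 = 4, c_4 = 8.5, s_4 = 1.5, a_5 = 3.5, b_5 = 3.5, c_5 = 8, q_5 = 2.5, t_5 = 1.5, a_6 = 3.5, b_6 = 8.5, c_6 = 0.5, p_6 = 3.5, q_6 = 2, a_7 = 9, b_7 = 4, c_7 = 6, a_8 = 7, b_8 = 3, c_8 = 6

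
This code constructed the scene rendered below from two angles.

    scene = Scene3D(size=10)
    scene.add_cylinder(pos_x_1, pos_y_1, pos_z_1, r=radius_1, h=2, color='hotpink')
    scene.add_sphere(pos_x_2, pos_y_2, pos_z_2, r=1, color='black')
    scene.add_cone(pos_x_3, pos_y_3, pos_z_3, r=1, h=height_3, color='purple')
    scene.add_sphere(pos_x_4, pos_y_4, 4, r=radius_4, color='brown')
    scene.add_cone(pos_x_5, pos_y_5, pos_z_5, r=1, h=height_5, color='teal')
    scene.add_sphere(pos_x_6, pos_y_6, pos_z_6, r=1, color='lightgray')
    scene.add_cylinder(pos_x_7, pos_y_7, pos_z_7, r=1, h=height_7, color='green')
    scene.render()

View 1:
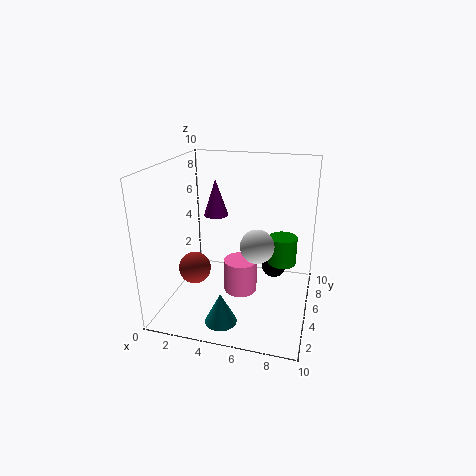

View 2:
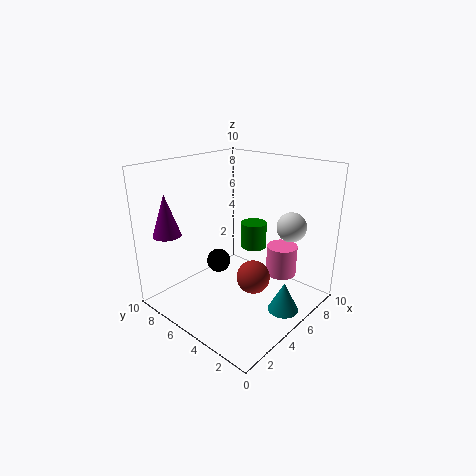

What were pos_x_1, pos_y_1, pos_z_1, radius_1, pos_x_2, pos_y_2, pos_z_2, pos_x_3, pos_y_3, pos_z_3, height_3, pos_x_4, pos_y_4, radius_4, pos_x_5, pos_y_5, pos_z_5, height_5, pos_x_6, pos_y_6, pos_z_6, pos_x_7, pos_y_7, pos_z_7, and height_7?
pos_x_1 = 6; pos_y_1 = 2; pos_z_1 = 3; radius_1 = 1; pos_x_2 = 7; pos_y_2 = 9; pos_z_2 = 1; pos_x_3 = 2; pos_y_3 = 9; pos_z_3 = 5; height_3 = 3; pos_x_4 = 3; pos_y_4 = 2; radius_4 = 1; pos_x_5 = 5; pos_y_5 = 1; pos_z_5 = 1; height_5 = 2; pos_x_6 = 7; pos_y_6 = 2; pos_z_6 = 6; pos_x_7 = 8; pos_y_7 = 6; pos_z_7 = 3; height_7 = 2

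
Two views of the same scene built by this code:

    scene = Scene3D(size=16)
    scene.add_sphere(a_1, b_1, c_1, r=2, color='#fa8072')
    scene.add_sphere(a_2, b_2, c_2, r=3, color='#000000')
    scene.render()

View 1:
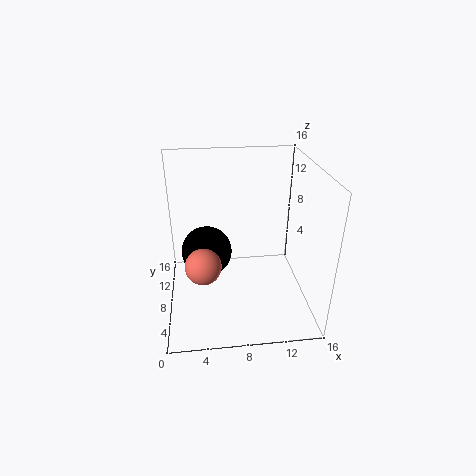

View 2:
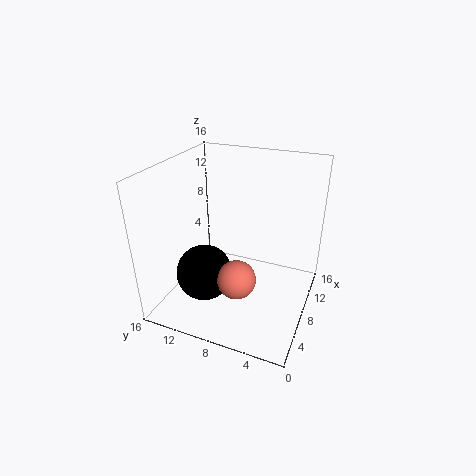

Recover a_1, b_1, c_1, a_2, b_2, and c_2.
a_1 = 4, b_1 = 6.5, c_1 = 5.5, a_2 = 4.5, b_2 = 10.5, c_2 = 5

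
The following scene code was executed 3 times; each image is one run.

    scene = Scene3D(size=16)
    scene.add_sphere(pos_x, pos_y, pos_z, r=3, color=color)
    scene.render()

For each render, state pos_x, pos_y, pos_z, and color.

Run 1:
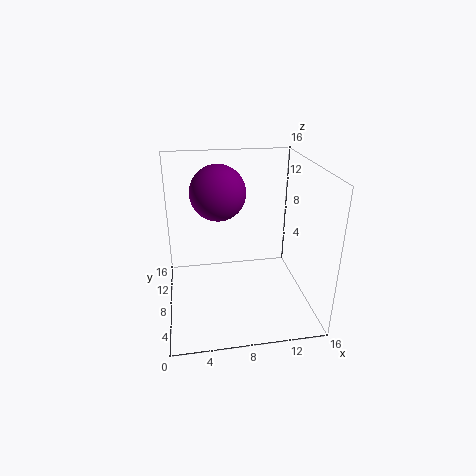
pos_x = 6
pos_y = 9
pos_z = 13
color = 'purple'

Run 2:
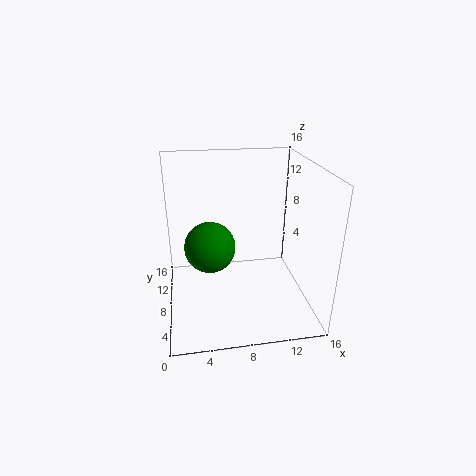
pos_x = 5
pos_y = 10
pos_z = 6
color = 'green'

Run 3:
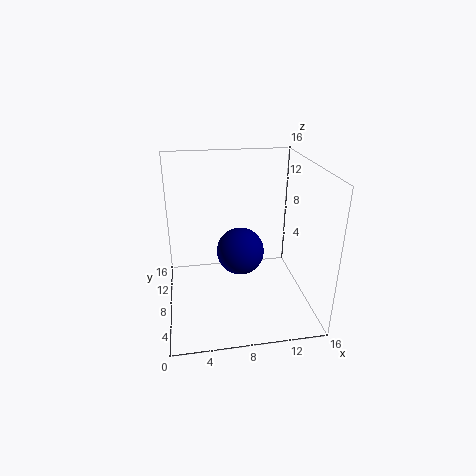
pos_x = 9
pos_y = 12
pos_z = 4
color = 'navy'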